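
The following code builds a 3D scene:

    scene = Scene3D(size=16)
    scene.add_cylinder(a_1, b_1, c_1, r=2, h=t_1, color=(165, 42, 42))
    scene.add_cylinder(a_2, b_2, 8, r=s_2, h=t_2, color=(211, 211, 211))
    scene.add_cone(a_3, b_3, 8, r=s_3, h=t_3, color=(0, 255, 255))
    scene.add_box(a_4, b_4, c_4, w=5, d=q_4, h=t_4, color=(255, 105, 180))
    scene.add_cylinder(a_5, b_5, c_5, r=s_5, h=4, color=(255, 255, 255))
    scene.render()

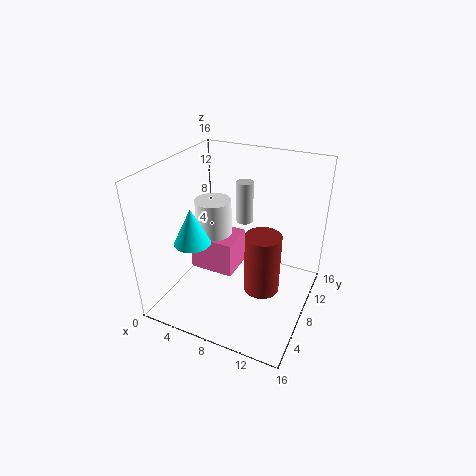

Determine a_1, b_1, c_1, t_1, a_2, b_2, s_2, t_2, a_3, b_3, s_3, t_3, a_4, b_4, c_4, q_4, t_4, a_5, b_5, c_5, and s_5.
a_1 = 11; b_1 = 8; c_1 = 2; t_1 = 7; a_2 = 7; b_2 = 12; s_2 = 1; t_2 = 5; a_3 = 4; b_3 = 5; s_3 = 2; t_3 = 4; a_4 = 3; b_4 = 6; c_4 = 4; q_4 = 4; t_4 = 4; a_5 = 5; b_5 = 8; c_5 = 8; s_5 = 2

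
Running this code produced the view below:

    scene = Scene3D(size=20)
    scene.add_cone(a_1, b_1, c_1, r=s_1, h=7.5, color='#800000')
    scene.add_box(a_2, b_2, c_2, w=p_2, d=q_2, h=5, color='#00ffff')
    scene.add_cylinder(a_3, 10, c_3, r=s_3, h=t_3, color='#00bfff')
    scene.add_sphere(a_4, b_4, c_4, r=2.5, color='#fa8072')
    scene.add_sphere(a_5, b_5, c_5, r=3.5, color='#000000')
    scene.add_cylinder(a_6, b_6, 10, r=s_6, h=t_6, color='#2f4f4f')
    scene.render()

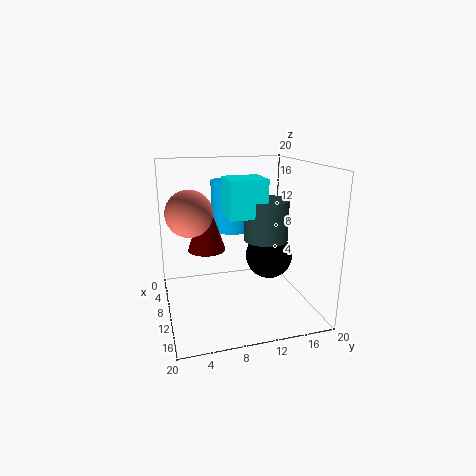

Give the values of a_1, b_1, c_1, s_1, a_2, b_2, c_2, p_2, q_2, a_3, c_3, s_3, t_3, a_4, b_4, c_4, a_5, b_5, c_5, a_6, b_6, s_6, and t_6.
a_1 = 10.5, b_1 = 5.5, c_1 = 9, s_1 = 2.5, a_2 = 9, b_2 = 8, c_2 = 13.5, p_2 = 4.5, q_2 = 5, a_3 = 7, c_3 = 10.5, s_3 = 3, t_3 = 7, a_4 = 17.5, b_4 = 2.5, c_4 = 16, a_5 = 8, b_5 = 15.5, c_5 = 6, a_6 = 11.5, b_6 = 13.5, s_6 = 3, t_6 = 5.5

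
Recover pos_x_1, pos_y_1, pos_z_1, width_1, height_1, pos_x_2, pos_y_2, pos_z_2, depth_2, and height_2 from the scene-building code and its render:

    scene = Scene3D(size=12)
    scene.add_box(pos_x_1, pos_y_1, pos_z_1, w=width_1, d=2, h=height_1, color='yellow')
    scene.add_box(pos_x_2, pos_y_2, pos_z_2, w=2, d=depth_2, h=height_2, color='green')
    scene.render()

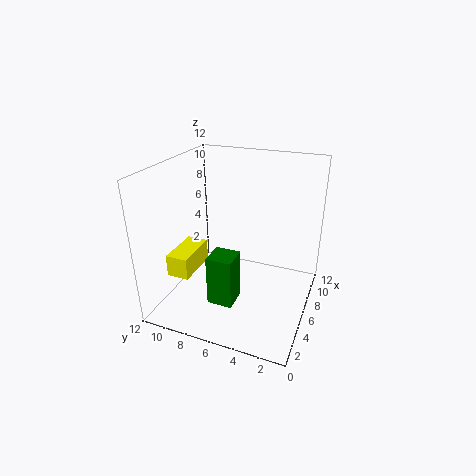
pos_x_1 = 4, pos_y_1 = 10, pos_z_1 = 2, width_1 = 4, height_1 = 2, pos_x_2 = 2, pos_y_2 = 5, pos_z_2 = 2, depth_2 = 2, height_2 = 4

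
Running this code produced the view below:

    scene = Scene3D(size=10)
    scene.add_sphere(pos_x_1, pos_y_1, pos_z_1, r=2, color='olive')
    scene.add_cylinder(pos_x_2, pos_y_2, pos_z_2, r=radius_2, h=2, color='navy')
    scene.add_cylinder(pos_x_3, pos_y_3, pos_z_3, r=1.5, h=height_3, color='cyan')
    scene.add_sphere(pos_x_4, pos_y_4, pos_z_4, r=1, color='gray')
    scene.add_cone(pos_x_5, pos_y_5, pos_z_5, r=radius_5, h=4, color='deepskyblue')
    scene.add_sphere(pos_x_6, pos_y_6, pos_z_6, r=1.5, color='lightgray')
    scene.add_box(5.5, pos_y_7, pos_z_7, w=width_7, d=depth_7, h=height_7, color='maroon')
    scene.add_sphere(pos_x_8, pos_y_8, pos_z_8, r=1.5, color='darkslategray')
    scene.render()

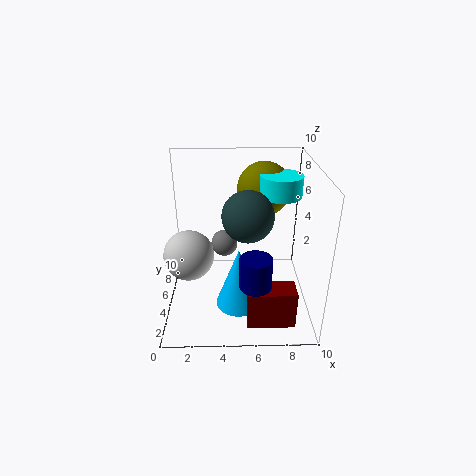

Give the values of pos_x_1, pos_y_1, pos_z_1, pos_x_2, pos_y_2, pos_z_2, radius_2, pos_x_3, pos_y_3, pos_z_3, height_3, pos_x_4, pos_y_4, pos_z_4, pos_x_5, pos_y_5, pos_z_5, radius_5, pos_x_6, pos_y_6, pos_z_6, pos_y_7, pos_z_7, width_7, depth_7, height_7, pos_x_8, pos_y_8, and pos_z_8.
pos_x_1 = 7
pos_y_1 = 8
pos_z_1 = 7.5
pos_x_2 = 6
pos_y_2 = 1.5
pos_z_2 = 3.5
radius_2 = 1
pos_x_3 = 8
pos_y_3 = 6.5
pos_z_3 = 7.5
height_3 = 1.5
pos_x_4 = 4
pos_y_4 = 7
pos_z_4 = 3.5
pos_x_5 = 5
pos_y_5 = 2.5
pos_z_5 = 1.5
radius_5 = 1.5
pos_x_6 = 2
pos_y_6 = 2
pos_z_6 = 5.5
pos_y_7 = 0.5
pos_z_7 = 1
width_7 = 3
depth_7 = 1.5
height_7 = 2.5
pos_x_8 = 5.5
pos_y_8 = 2
pos_z_8 = 8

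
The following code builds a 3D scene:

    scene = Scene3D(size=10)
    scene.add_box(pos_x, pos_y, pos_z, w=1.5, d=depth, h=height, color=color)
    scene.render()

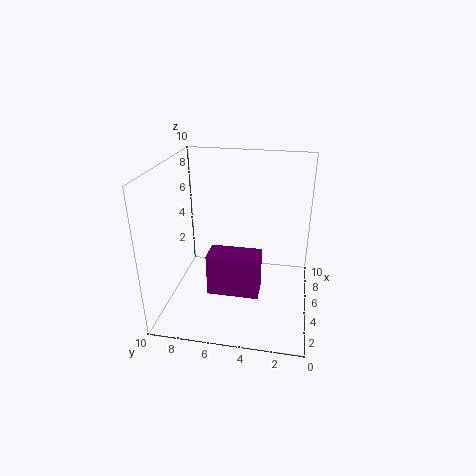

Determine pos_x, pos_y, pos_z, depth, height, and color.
pos_x = 0.5
pos_y = 3
pos_z = 3.5
depth = 3
height = 2.5
color = 'purple'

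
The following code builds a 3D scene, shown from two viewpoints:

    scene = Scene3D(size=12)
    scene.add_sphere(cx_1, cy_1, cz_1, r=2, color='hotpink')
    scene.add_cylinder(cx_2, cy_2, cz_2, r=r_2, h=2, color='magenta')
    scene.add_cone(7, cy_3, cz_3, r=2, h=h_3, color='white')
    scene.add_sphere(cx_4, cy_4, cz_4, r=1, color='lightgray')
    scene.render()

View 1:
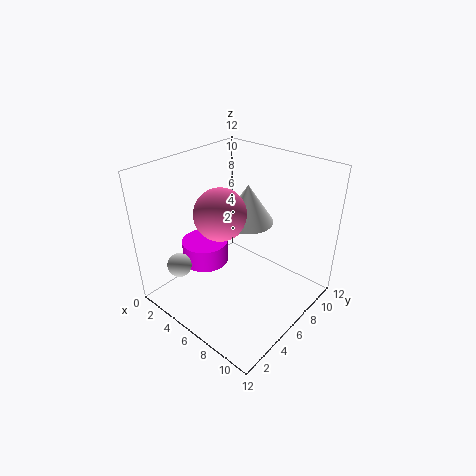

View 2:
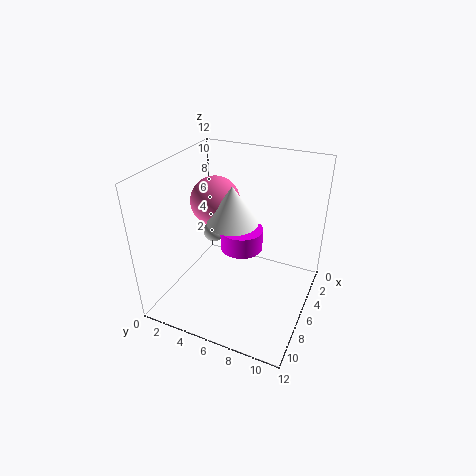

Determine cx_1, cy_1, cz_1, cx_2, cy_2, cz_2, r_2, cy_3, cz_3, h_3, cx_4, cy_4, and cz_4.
cx_1 = 6; cy_1 = 4; cz_1 = 9; cx_2 = 3; cy_2 = 5; cz_2 = 3; r_2 = 2; cy_3 = 6; cz_3 = 8; h_3 = 3; cx_4 = 3; cy_4 = 2; cz_4 = 4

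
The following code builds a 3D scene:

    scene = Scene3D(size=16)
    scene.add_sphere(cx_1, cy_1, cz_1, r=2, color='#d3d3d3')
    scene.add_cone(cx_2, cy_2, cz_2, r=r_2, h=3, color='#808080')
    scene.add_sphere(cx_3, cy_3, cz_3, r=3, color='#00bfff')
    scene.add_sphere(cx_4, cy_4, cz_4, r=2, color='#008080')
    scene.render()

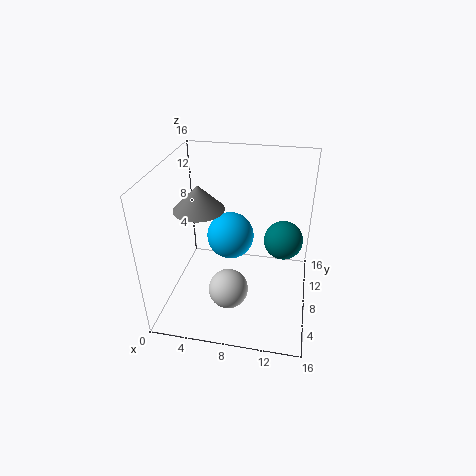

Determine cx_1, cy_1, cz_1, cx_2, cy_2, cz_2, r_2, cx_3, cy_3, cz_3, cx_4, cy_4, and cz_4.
cx_1 = 8, cy_1 = 3, cz_1 = 5, cx_2 = 3, cy_2 = 10, cz_2 = 10, r_2 = 3, cx_3 = 6, cy_3 = 13, cz_3 = 5, cx_4 = 13, cy_4 = 7, cz_4 = 9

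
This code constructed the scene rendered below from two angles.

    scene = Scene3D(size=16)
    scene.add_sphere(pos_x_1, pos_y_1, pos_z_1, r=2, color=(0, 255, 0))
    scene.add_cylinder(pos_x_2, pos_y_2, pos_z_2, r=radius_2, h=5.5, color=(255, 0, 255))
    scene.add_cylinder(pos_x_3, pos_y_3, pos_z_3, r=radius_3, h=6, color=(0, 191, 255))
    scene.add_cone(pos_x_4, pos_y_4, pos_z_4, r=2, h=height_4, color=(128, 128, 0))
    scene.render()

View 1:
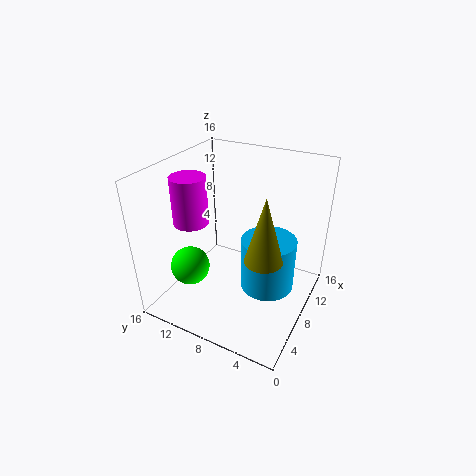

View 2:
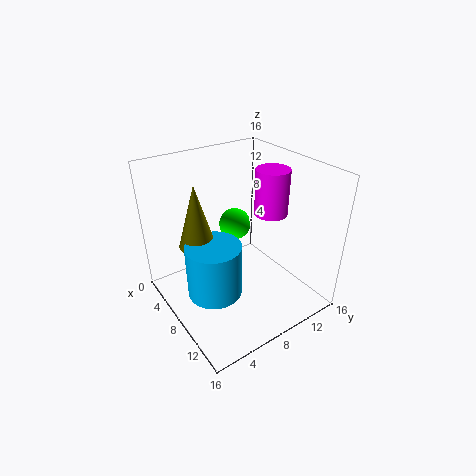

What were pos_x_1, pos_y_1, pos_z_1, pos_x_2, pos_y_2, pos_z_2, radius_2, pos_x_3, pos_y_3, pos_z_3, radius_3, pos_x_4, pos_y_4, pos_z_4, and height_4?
pos_x_1 = 3; pos_y_1 = 11; pos_z_1 = 6.5; pos_x_2 = 7; pos_y_2 = 13.5; pos_z_2 = 9; radius_2 = 2; pos_x_3 = 8.5; pos_y_3 = 4.5; pos_z_3 = 2.5; radius_3 = 3; pos_x_4 = 6; pos_y_4 = 4; pos_z_4 = 7.5; height_4 = 7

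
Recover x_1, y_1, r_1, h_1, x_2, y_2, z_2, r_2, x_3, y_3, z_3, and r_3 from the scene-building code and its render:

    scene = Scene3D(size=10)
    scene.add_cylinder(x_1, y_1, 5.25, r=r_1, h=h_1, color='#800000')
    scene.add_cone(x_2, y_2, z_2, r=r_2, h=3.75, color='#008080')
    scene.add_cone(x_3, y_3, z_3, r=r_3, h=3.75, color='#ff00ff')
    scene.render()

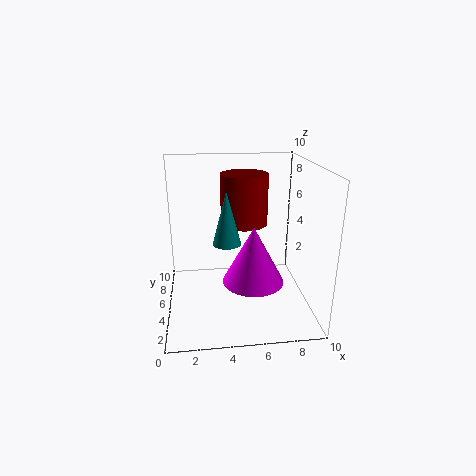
x_1 = 5.75
y_1 = 7.25
r_1 = 1.75
h_1 = 3.75
x_2 = 4.25
y_2 = 5.25
z_2 = 4.5
r_2 = 1
x_3 = 5.75
y_3 = 3
z_3 = 2.75
r_3 = 2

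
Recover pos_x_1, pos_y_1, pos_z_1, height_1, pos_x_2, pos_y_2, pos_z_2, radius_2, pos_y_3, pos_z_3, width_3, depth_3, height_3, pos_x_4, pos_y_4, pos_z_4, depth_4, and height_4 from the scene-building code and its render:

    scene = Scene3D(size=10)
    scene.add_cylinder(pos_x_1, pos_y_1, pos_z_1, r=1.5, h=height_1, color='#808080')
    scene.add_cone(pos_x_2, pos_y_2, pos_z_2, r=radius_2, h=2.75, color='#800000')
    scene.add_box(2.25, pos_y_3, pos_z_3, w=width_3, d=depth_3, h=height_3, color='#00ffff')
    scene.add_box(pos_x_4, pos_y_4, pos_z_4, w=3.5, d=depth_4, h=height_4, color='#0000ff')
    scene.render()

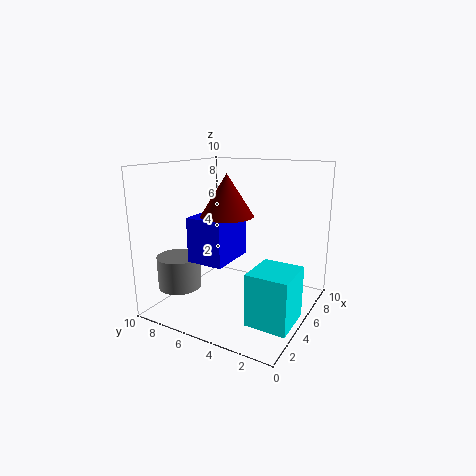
pos_x_1 = 2.75
pos_y_1 = 8.5
pos_z_1 = 1.5
height_1 = 2.25
pos_x_2 = 4
pos_y_2 = 5.25
pos_z_2 = 6.75
radius_2 = 1.75
pos_y_3 = 0.25
pos_z_3 = 0.25
width_3 = 3
depth_3 = 2.75
height_3 = 3.5
pos_x_4 = 2.25
pos_y_4 = 4.75
pos_z_4 = 3.75
depth_4 = 2.5
height_4 = 3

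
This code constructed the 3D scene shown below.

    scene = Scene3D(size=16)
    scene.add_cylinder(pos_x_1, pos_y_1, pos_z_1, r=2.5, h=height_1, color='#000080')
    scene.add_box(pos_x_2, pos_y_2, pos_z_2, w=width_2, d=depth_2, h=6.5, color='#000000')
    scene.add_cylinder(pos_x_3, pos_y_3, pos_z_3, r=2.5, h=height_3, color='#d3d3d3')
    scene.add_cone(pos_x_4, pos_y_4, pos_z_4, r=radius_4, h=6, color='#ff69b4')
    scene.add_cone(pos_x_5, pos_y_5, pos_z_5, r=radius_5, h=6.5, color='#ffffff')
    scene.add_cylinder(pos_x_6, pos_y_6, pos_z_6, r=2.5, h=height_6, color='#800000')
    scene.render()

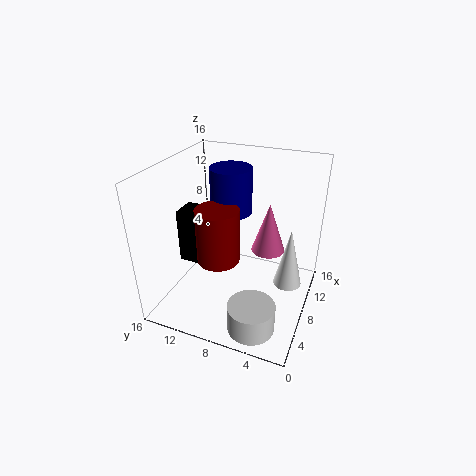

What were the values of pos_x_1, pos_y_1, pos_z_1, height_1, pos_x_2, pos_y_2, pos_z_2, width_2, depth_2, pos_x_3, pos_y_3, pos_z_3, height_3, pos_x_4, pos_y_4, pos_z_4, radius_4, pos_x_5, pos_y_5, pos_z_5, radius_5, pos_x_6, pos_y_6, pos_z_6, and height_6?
pos_x_1 = 12
pos_y_1 = 10.5
pos_z_1 = 9
height_1 = 5.5
pos_x_2 = 7.5
pos_y_2 = 11.5
pos_z_2 = 3.5
width_2 = 3
depth_2 = 4
pos_x_3 = 3
pos_y_3 = 4.5
pos_z_3 = 0.5
height_3 = 3
pos_x_4 = 11.5
pos_y_4 = 5.5
pos_z_4 = 5
radius_4 = 2
pos_x_5 = 7.5
pos_y_5 = 2
pos_z_5 = 4
radius_5 = 1.5
pos_x_6 = 8
pos_y_6 = 10.5
pos_z_6 = 4.5
height_6 = 6.5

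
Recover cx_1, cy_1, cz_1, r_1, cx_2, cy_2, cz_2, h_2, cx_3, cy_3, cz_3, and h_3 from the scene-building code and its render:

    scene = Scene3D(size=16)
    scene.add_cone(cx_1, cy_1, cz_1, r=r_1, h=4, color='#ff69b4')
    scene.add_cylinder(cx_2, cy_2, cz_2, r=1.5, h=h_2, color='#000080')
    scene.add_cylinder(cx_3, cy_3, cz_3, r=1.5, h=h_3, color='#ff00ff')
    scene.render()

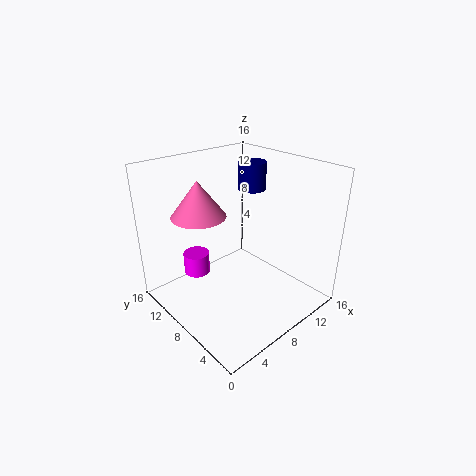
cx_1 = 5, cy_1 = 11, cz_1 = 10.5, r_1 = 3, cx_2 = 10.5, cy_2 = 8.5, cz_2 = 13, h_2 = 3, cx_3 = 5, cy_3 = 12, cz_3 = 3, h_3 = 2.5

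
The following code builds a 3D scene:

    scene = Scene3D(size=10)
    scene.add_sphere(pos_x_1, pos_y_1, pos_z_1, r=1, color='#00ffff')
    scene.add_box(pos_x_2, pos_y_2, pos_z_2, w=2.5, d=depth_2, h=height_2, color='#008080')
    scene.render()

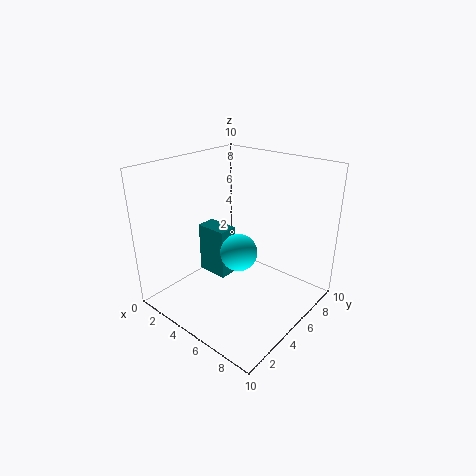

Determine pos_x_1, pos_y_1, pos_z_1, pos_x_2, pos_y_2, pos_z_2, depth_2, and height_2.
pos_x_1 = 8, pos_y_1 = 1.5, pos_z_1 = 6.5, pos_x_2 = 0.5, pos_y_2 = 5.5, pos_z_2 = 0.5, depth_2 = 1.5, height_2 = 4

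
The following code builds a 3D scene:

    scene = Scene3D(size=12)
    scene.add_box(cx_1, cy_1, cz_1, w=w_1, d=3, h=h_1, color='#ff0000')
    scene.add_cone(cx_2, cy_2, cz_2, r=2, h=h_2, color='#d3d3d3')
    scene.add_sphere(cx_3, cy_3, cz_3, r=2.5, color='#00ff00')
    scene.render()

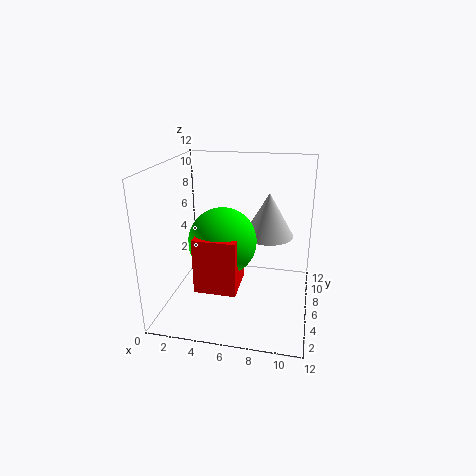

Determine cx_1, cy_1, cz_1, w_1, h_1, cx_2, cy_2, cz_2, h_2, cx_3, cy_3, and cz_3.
cx_1 = 4
cy_1 = 0.5
cz_1 = 4
w_1 = 3
h_1 = 4
cx_2 = 8.5
cy_2 = 6
cz_2 = 6.5
h_2 = 3.5
cx_3 = 5.5
cy_3 = 3
cz_3 = 7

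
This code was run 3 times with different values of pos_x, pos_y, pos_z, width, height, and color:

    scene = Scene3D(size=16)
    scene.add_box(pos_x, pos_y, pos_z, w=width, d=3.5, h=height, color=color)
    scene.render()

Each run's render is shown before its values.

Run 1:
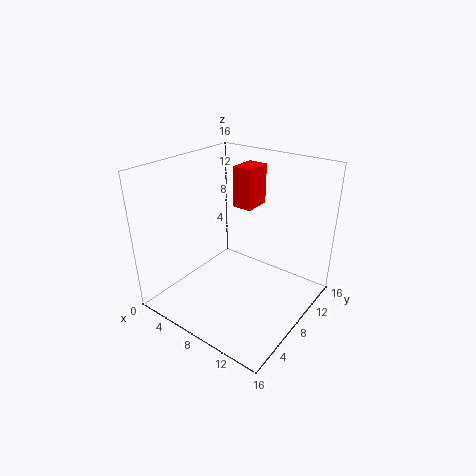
pos_x = 4.25
pos_y = 12
pos_z = 9.5
width = 2.5
height = 5
color = 'red'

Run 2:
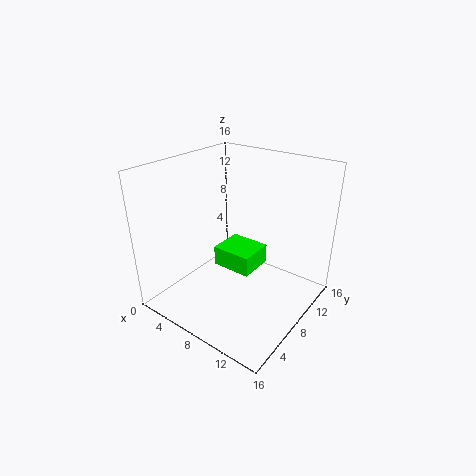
pos_x = 8
pos_y = 4
pos_z = 6.75
width = 4
height = 2
color = 'lime'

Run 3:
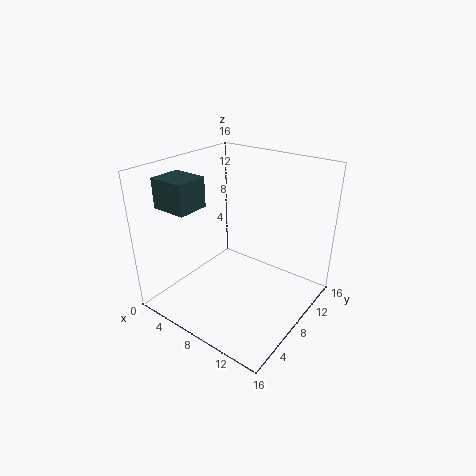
pos_x = 1.25
pos_y = 2.5
pos_z = 11.75
width = 4
height = 3.25
color = 'darkslategray'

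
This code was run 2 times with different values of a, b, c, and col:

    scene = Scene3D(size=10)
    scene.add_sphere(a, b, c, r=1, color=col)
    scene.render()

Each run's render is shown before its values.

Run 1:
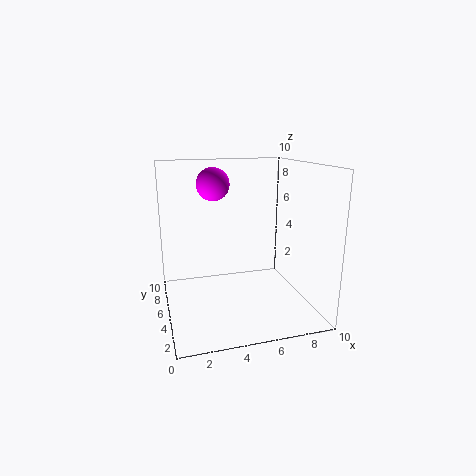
a = 3
b = 3.5
c = 9
col = 'magenta'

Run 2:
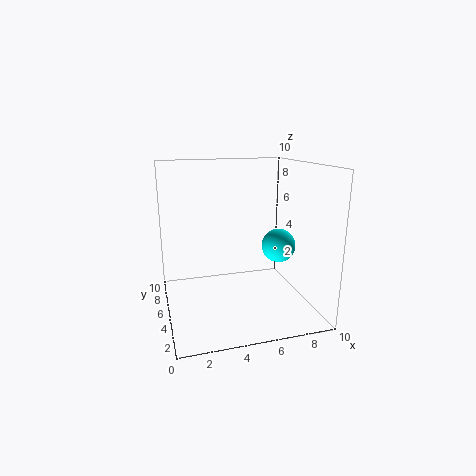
a = 6.5
b = 1.5
c = 5.5
col = 'cyan'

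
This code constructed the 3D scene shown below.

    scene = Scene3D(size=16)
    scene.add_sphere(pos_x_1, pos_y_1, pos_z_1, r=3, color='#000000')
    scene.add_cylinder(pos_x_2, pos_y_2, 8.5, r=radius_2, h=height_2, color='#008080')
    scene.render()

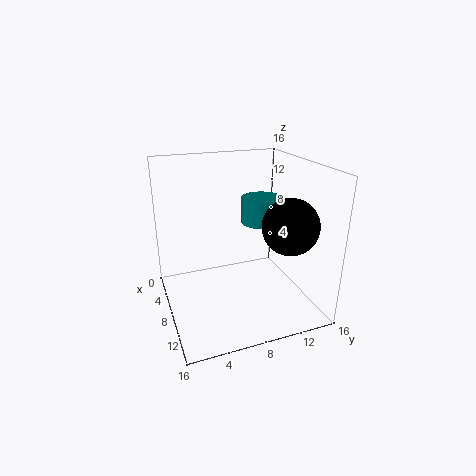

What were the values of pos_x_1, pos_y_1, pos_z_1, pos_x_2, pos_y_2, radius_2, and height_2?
pos_x_1 = 11.5
pos_y_1 = 12.5
pos_z_1 = 10
pos_x_2 = 5.5
pos_y_2 = 12
radius_2 = 2.5
height_2 = 3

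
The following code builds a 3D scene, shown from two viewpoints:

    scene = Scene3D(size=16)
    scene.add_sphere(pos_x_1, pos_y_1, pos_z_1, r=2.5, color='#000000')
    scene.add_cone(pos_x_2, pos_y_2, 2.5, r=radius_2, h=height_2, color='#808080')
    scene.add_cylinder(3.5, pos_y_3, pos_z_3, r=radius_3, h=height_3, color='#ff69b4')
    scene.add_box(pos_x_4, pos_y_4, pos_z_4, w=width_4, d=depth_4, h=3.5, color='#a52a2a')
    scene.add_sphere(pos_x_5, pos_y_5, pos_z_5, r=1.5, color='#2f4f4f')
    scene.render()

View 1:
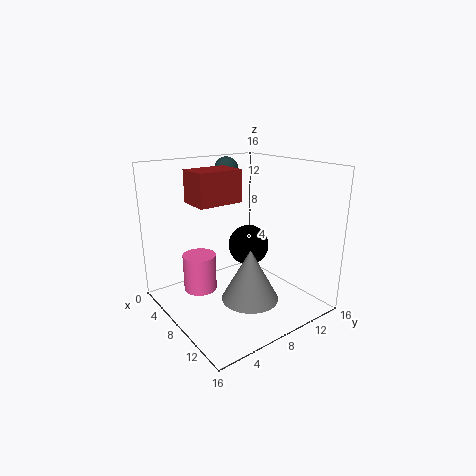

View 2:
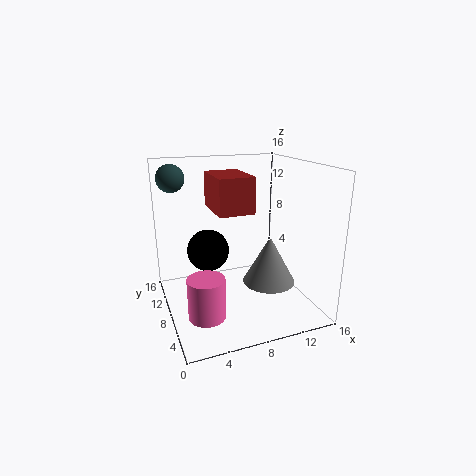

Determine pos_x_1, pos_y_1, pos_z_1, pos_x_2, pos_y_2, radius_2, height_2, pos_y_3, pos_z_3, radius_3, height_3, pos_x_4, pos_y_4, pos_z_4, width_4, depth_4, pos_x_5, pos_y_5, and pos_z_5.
pos_x_1 = 5.5; pos_y_1 = 11.5; pos_z_1 = 5.5; pos_x_2 = 11.5; pos_y_2 = 7; radius_2 = 3; height_2 = 5.5; pos_y_3 = 5.5; pos_z_3 = 0.5; radius_3 = 2; height_3 = 4.5; pos_x_4 = 4.5; pos_y_4 = 3.5; pos_z_4 = 12; width_4 = 3.5; depth_4 = 5; pos_x_5 = 1.5; pos_y_5 = 11; pos_z_5 = 14.5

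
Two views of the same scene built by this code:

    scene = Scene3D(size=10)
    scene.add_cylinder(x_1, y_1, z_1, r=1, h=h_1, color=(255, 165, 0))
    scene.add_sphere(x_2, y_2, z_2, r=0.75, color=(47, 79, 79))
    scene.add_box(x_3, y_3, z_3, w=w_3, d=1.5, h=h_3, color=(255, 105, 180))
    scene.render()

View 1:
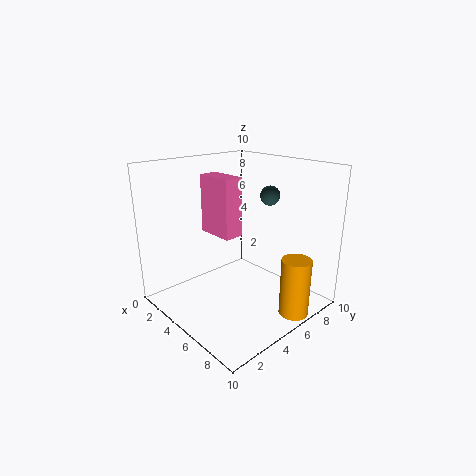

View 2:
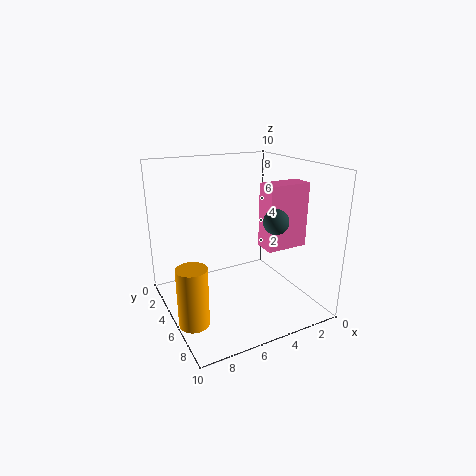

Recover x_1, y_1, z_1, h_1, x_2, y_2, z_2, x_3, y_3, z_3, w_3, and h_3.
x_1 = 9, y_1 = 6.5, z_1 = 0.25, h_1 = 4, x_2 = 4.5, y_2 = 8.75, z_2 = 7.25, x_3 = 0.5, y_3 = 5.25, z_3 = 4.25, w_3 = 3, h_3 = 4.5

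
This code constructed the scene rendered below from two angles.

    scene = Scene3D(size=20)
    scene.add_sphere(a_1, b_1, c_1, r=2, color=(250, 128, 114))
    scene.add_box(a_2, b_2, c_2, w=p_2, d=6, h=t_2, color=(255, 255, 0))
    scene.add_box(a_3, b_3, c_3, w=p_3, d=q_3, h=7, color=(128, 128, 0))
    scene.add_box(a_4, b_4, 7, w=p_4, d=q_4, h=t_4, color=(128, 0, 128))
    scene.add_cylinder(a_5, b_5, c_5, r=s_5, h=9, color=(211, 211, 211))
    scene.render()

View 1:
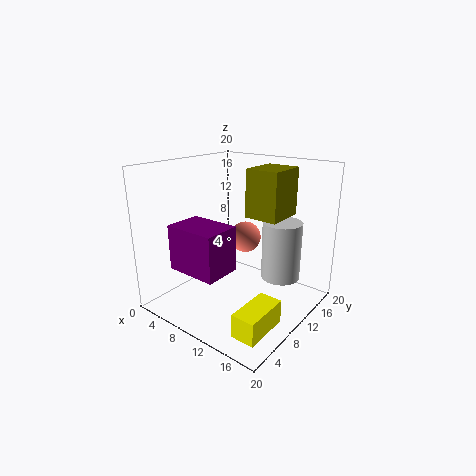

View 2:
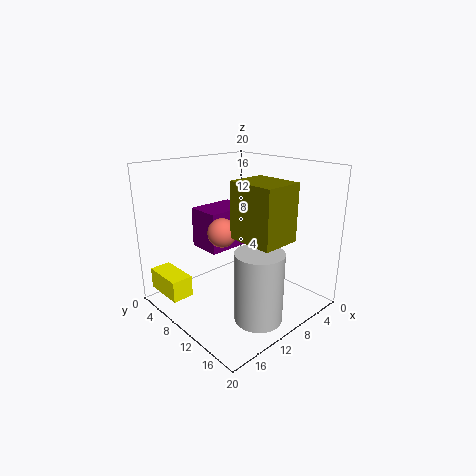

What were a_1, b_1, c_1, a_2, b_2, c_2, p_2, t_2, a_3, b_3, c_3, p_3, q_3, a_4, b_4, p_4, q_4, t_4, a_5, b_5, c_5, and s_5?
a_1 = 12; b_1 = 9; c_1 = 11; a_2 = 16; b_2 = 1; c_2 = 2; p_2 = 3; t_2 = 3; a_3 = 9; b_3 = 13; c_3 = 12; p_3 = 5; q_3 = 6; a_4 = 5; b_4 = 2; p_4 = 7; q_4 = 5; t_4 = 6; a_5 = 13; b_5 = 17; c_5 = 2; s_5 = 3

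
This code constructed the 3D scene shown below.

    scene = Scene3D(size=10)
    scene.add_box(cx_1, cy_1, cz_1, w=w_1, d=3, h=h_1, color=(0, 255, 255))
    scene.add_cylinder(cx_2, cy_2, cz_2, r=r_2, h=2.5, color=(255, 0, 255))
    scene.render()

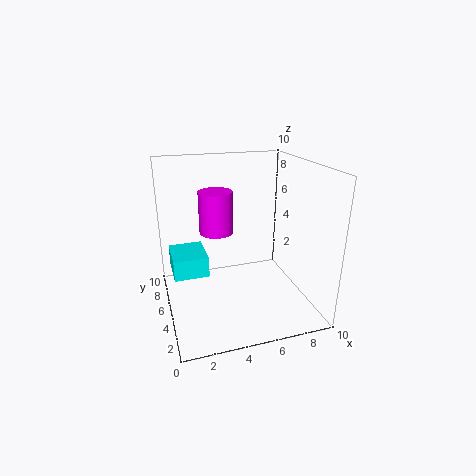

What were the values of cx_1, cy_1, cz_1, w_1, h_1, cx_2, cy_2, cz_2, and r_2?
cx_1 = 0.5, cy_1 = 5.5, cz_1 = 2, w_1 = 2.5, h_1 = 1.5, cx_2 = 3, cy_2 = 3, cz_2 = 6.5, r_2 = 1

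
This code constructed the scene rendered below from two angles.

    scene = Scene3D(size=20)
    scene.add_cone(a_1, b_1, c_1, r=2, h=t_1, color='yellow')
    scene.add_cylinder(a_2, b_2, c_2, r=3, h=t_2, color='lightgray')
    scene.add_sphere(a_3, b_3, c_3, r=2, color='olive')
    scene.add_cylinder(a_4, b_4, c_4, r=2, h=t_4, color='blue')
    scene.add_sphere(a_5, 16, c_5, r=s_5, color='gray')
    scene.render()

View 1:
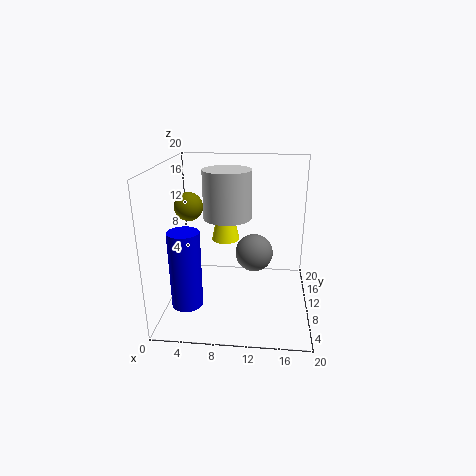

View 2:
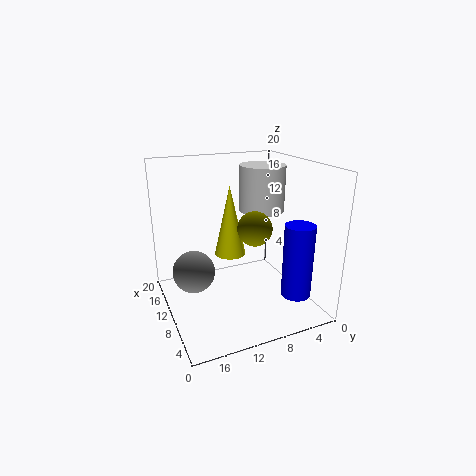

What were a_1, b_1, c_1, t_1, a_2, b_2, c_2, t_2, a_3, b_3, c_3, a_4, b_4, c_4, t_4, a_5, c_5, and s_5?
a_1 = 8; b_1 = 12; c_1 = 9; t_1 = 9; a_2 = 9; b_2 = 7; c_2 = 14; t_2 = 6; a_3 = 3; b_3 = 11; c_3 = 14; a_4 = 4; b_4 = 4; c_4 = 3; t_4 = 10; a_5 = 12; c_5 = 5; s_5 = 3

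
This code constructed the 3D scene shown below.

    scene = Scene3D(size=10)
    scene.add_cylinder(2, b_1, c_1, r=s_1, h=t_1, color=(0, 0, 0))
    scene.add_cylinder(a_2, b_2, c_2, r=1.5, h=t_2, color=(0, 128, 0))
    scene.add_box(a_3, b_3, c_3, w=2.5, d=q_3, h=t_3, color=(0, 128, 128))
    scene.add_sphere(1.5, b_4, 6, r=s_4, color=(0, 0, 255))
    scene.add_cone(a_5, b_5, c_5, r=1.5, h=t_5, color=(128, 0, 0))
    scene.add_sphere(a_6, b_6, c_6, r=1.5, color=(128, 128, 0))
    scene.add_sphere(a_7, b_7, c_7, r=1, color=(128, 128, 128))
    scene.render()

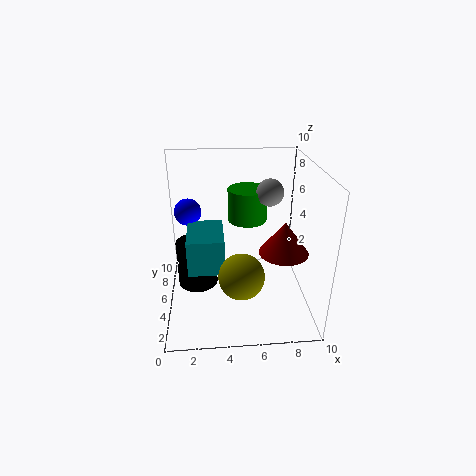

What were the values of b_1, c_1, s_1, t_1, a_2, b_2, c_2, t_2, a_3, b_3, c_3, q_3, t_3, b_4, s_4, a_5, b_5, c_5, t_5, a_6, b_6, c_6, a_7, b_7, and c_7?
b_1 = 6.5; c_1 = 0.5; s_1 = 1.5; t_1 = 3.5; a_2 = 6; b_2 = 8; c_2 = 5; t_2 = 2.5; a_3 = 1.5; b_3 = 3.5; c_3 = 3; q_3 = 3.5; t_3 = 2.5; b_4 = 7.5; s_4 = 1; a_5 = 7.5; b_5 = 2; c_5 = 5.5; t_5 = 2; a_6 = 5; b_6 = 2.5; c_6 = 3.5; a_7 = 7.5; b_7 = 7; c_7 = 7.5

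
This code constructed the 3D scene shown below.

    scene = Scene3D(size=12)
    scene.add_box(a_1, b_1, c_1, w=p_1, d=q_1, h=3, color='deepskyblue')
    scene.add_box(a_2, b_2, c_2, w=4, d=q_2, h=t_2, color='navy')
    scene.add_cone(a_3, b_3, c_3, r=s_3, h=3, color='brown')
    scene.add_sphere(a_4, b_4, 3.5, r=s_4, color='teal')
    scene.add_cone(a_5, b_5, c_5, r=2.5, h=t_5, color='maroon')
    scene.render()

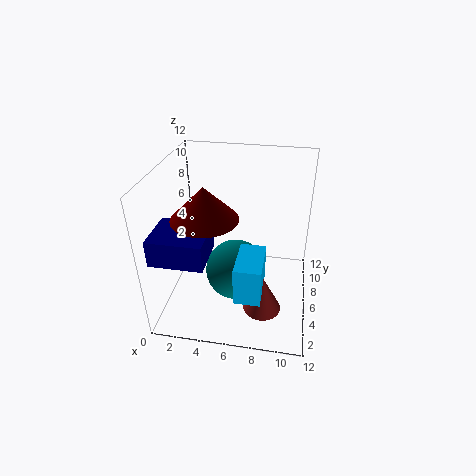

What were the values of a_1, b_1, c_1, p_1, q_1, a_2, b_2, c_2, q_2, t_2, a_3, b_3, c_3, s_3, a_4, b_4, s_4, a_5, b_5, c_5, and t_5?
a_1 = 6.5
b_1 = 1
c_1 = 3.5
p_1 = 2
q_1 = 3.5
a_2 = 0.5
b_2 = 0.5
c_2 = 6.5
q_2 = 3.5
t_2 = 2
a_3 = 8.5
b_3 = 3
c_3 = 1.5
s_3 = 1.5
a_4 = 6
b_4 = 5
s_4 = 2.5
a_5 = 4
b_5 = 3.5
c_5 = 9
t_5 = 2.5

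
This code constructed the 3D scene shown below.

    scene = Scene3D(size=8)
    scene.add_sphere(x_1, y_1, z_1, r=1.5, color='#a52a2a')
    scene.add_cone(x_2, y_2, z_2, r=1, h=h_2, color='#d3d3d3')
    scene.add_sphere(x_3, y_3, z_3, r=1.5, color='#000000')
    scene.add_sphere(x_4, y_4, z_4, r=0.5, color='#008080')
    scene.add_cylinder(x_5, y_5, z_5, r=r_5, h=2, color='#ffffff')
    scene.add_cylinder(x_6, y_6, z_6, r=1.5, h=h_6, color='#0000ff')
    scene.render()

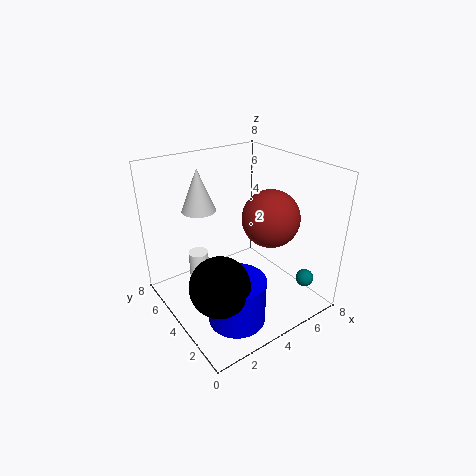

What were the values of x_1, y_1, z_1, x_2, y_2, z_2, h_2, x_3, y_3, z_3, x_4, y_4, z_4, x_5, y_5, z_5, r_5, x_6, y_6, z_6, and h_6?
x_1 = 5
y_1 = 2.5
z_1 = 5.5
x_2 = 3
y_2 = 6.5
z_2 = 5
h_2 = 2.5
x_3 = 1.5
y_3 = 2
z_3 = 3
x_4 = 7
y_4 = 1.5
z_4 = 1.5
x_5 = 1.5
y_5 = 4
z_5 = 2
r_5 = 0.5
x_6 = 2.5
y_6 = 2
z_6 = 0.5
h_6 = 2.5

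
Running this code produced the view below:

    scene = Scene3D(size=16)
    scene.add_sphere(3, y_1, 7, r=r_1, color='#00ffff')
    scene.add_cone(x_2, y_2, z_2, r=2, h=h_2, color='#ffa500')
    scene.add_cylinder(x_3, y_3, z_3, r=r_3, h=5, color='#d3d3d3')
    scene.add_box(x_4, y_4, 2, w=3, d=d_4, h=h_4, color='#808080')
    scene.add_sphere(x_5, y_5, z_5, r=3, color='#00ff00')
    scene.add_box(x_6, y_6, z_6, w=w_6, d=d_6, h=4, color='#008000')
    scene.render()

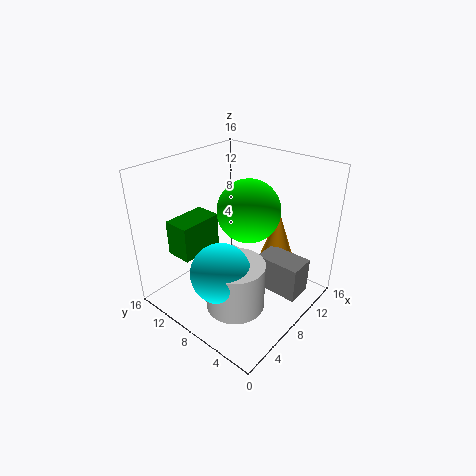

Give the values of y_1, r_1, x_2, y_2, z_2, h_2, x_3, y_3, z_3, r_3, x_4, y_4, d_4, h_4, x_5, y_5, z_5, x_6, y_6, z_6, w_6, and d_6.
y_1 = 6; r_1 = 3; x_2 = 13; y_2 = 6; z_2 = 4; h_2 = 6; x_3 = 4; y_3 = 5; z_3 = 3; r_3 = 3; x_4 = 9; y_4 = 1; d_4 = 5; h_4 = 4; x_5 = 6; y_5 = 5; z_5 = 13; x_6 = 3; y_6 = 11; z_6 = 6; w_6 = 5; d_6 = 3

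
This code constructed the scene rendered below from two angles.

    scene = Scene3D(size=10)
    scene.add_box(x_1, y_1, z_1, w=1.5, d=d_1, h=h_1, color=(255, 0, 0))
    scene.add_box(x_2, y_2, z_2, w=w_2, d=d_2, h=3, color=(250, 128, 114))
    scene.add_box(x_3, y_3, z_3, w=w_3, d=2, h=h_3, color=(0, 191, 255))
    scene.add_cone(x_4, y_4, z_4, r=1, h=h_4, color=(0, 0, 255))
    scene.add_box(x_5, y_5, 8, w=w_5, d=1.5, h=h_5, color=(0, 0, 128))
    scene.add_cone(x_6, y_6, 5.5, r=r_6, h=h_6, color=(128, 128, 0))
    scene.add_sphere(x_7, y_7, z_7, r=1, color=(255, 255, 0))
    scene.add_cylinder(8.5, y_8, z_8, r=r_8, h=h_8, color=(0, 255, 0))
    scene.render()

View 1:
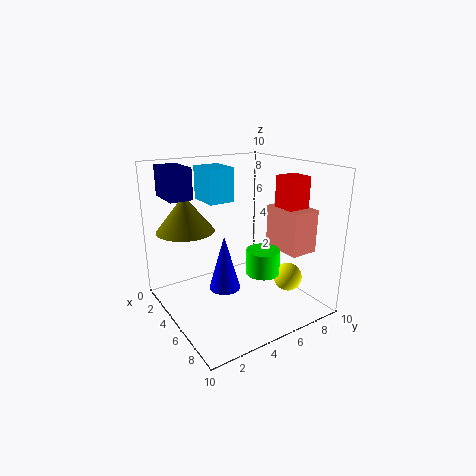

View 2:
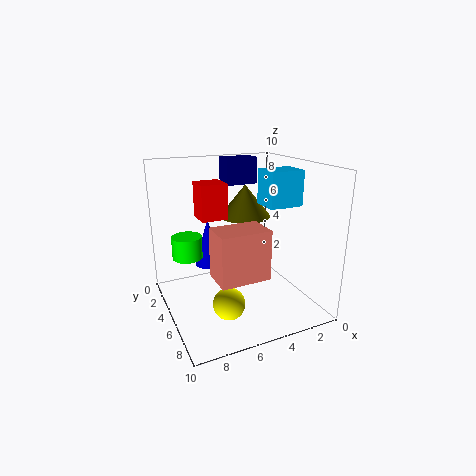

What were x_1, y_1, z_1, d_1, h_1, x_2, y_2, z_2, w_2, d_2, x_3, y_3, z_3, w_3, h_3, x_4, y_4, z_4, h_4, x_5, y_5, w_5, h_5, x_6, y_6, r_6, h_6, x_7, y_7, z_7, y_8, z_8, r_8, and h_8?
x_1 = 7, y_1 = 6.5, z_1 = 7.5, d_1 = 1.5, h_1 = 2, x_2 = 5, y_2 = 7.5, z_2 = 4, w_2 = 3, d_2 = 2, x_3 = 0.5, y_3 = 4, z_3 = 7, w_3 = 2.5, h_3 = 2.5, x_4 = 6.5, y_4 = 3, z_4 = 2.5, h_4 = 3.5, x_5 = 2, y_5 = 0.5, w_5 = 2.5, h_5 = 2, x_6 = 3, y_6 = 2, r_6 = 2, h_6 = 2.5, x_7 = 7, y_7 = 8, z_7 = 2, y_8 = 4.5, z_8 = 4, r_8 = 1, h_8 = 1.5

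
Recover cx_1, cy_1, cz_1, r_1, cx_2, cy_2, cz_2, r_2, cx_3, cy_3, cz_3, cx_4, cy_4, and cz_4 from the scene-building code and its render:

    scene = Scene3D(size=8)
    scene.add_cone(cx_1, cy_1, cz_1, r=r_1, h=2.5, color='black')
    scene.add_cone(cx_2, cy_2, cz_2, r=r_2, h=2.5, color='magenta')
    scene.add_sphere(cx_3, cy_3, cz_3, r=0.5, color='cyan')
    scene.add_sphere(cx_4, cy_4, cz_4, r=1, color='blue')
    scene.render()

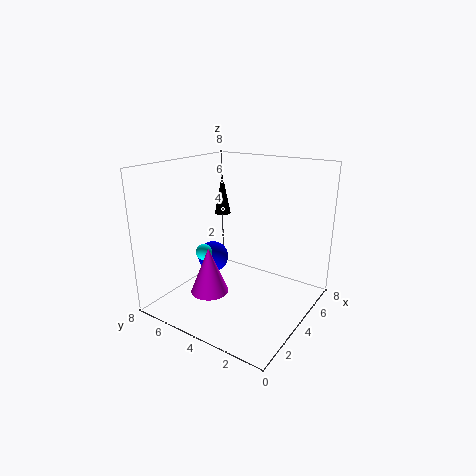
cx_1 = 6; cy_1 = 6.5; cz_1 = 4.5; r_1 = 0.5; cx_2 = 2; cy_2 = 4.5; cz_2 = 1.5; r_2 = 1; cx_3 = 4; cy_3 = 6.5; cz_3 = 2.5; cx_4 = 5.5; cy_4 = 7; cz_4 = 1.5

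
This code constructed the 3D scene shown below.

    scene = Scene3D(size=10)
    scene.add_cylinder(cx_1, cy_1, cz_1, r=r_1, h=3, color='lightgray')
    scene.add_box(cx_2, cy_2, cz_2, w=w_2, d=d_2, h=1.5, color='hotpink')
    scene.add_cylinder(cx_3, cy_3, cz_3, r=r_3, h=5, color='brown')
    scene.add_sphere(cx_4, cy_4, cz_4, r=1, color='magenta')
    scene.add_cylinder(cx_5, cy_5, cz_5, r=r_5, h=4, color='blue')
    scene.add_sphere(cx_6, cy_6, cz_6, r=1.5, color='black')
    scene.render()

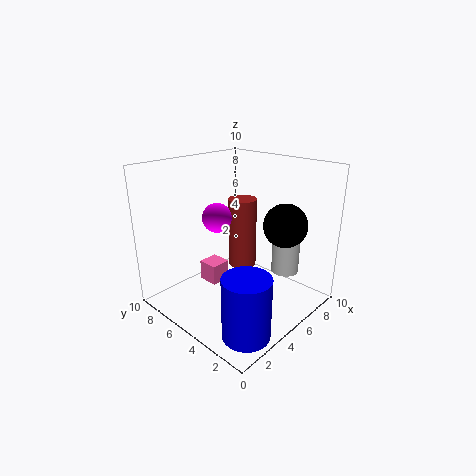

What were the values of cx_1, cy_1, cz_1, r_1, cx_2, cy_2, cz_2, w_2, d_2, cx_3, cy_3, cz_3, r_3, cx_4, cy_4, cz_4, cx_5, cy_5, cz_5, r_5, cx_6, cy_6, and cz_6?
cx_1 = 8, cy_1 = 3, cz_1 = 2, r_1 = 1, cx_2 = 4, cy_2 = 6.5, cz_2 = 1, w_2 = 1.5, d_2 = 1.5, cx_3 = 6, cy_3 = 5.5, cz_3 = 2.5, r_3 = 1, cx_4 = 4, cy_4 = 6, cz_4 = 6.5, cx_5 = 2, cy_5 = 1.5, cz_5 = 0.5, r_5 = 1.5, cx_6 = 7, cy_6 = 2.5, cz_6 = 6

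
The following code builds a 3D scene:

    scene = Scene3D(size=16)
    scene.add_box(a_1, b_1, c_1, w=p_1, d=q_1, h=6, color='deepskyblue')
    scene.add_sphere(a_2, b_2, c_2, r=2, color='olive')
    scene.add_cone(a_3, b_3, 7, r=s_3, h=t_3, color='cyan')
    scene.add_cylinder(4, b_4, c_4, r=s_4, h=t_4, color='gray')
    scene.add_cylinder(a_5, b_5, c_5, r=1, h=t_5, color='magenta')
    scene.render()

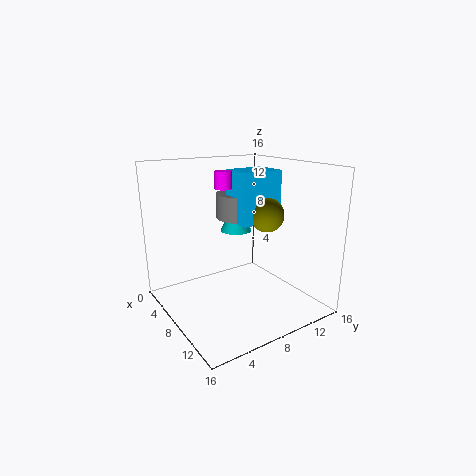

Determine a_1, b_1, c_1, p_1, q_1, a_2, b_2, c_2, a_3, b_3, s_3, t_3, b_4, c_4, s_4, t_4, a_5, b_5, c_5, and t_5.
a_1 = 4; b_1 = 9; c_1 = 9; p_1 = 4; q_1 = 5; a_2 = 8; b_2 = 12; c_2 = 10; a_3 = 3; b_3 = 11; s_3 = 2; t_3 = 4; b_4 = 11; c_4 = 9; s_4 = 3; t_4 = 3; a_5 = 5; b_5 = 8; c_5 = 13; t_5 = 2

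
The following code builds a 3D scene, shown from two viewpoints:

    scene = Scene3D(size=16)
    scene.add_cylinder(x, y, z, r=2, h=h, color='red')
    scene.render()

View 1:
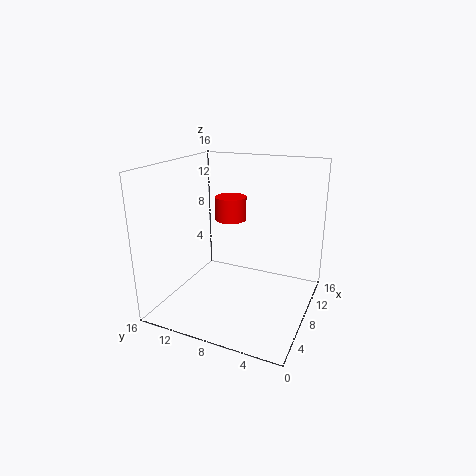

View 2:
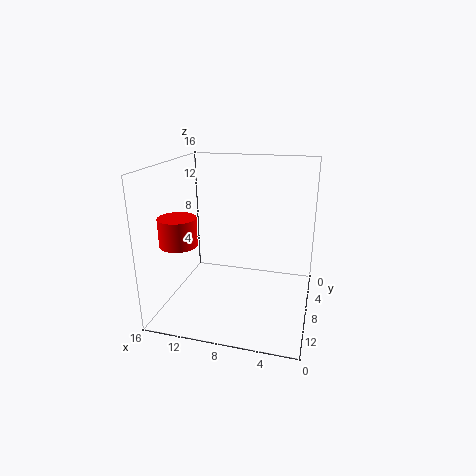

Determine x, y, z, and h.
x = 13.5
y = 11.5
z = 8
h = 3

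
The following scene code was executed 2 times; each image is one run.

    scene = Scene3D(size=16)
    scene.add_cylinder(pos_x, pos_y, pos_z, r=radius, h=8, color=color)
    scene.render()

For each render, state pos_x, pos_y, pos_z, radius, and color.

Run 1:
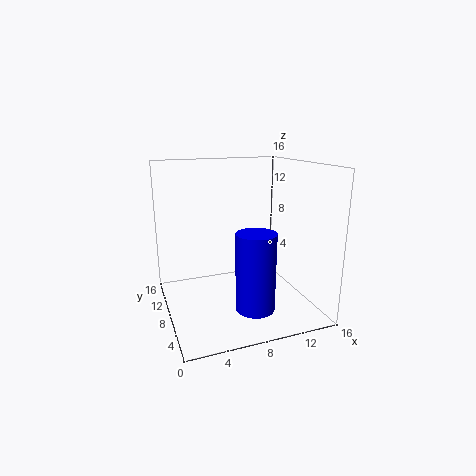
pos_x = 8
pos_y = 3
pos_z = 2
radius = 2
color = 'blue'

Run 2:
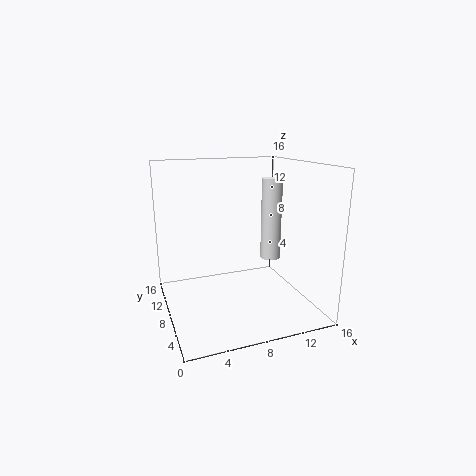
pos_x = 10
pos_y = 4
pos_z = 7
radius = 1
color = 'white'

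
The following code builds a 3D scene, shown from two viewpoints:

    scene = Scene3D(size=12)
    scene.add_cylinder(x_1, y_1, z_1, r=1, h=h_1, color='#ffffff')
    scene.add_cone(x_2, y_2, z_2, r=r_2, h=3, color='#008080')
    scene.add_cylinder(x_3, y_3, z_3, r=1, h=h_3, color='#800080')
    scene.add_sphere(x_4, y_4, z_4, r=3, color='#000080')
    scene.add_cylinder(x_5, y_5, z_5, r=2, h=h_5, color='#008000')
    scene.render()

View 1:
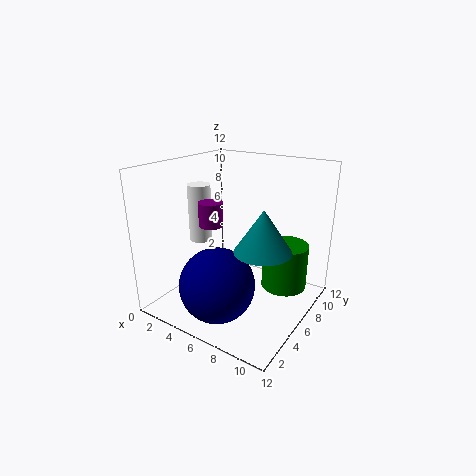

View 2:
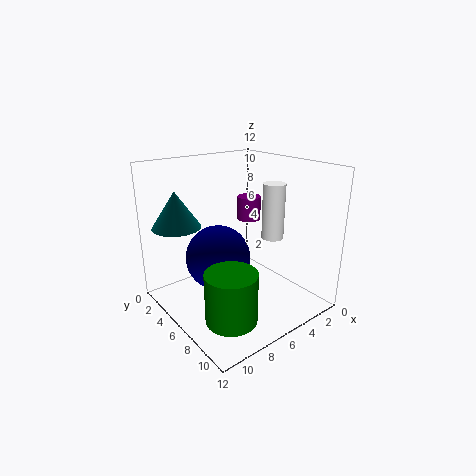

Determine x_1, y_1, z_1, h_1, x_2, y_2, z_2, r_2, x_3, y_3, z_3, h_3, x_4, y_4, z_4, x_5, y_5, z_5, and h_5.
x_1 = 2; y_1 = 6; z_1 = 5; h_1 = 5; x_2 = 10; y_2 = 3; z_2 = 7; r_2 = 2; x_3 = 4; y_3 = 5; z_3 = 7; h_3 = 2; x_4 = 6; y_4 = 3; z_4 = 3; x_5 = 9; y_5 = 9; z_5 = 1; h_5 = 4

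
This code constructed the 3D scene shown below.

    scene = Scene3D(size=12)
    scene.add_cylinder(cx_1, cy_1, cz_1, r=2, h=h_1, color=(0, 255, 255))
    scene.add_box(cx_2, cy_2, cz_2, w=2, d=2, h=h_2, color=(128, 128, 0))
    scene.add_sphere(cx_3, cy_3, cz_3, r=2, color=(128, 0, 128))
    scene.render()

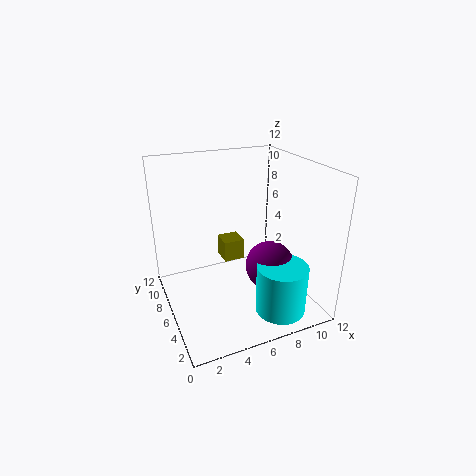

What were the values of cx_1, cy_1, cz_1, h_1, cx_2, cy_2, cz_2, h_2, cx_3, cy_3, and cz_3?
cx_1 = 8, cy_1 = 2, cz_1 = 1, h_1 = 4, cx_2 = 6, cy_2 = 9, cz_2 = 2, h_2 = 2, cx_3 = 8, cy_3 = 4, cz_3 = 4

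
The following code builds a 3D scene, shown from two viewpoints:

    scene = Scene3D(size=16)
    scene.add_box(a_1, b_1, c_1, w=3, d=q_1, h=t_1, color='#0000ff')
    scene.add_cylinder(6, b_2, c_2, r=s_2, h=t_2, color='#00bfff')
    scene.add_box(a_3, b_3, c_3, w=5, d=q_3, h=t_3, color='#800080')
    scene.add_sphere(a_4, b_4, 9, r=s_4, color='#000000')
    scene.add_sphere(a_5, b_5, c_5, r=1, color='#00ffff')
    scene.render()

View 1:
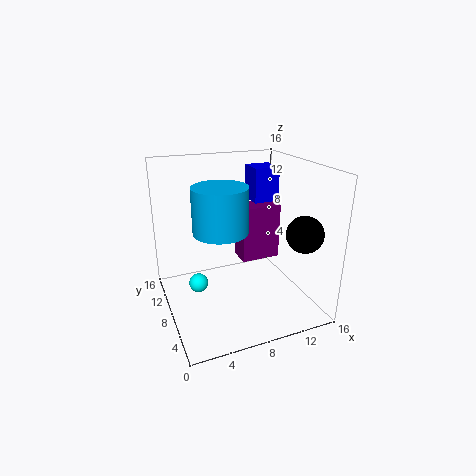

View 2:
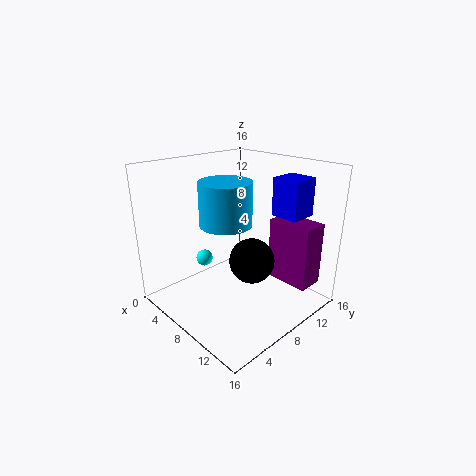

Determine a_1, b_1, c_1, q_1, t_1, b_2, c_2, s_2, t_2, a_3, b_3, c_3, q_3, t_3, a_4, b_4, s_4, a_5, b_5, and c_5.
a_1 = 11; b_1 = 10; c_1 = 11; q_1 = 3; t_1 = 4; b_2 = 8; c_2 = 9; s_2 = 3; t_2 = 5; a_3 = 10; b_3 = 11; c_3 = 3; q_3 = 3; t_3 = 7; a_4 = 14; b_4 = 4; s_4 = 2; a_5 = 3; b_5 = 7; c_5 = 4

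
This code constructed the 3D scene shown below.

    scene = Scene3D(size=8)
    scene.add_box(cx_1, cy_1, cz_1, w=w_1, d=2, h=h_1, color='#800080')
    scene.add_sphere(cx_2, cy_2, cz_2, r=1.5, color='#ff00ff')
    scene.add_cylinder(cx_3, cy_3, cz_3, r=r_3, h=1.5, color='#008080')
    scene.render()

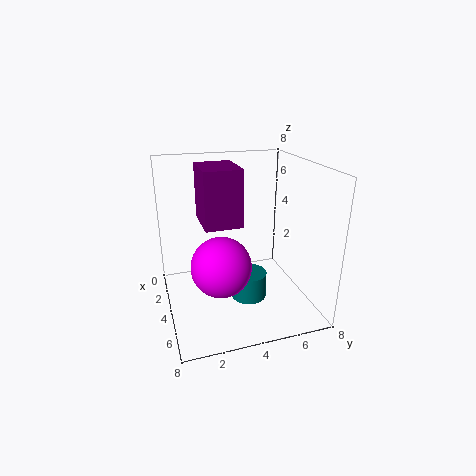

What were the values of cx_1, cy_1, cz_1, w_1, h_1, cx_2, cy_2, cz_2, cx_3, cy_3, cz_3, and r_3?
cx_1 = 2.5
cy_1 = 2
cz_1 = 5
w_1 = 2.5
h_1 = 3
cx_2 = 6
cy_2 = 2.5
cz_2 = 3.5
cx_3 = 4.5
cy_3 = 4.5
cz_3 = 0.5
r_3 = 1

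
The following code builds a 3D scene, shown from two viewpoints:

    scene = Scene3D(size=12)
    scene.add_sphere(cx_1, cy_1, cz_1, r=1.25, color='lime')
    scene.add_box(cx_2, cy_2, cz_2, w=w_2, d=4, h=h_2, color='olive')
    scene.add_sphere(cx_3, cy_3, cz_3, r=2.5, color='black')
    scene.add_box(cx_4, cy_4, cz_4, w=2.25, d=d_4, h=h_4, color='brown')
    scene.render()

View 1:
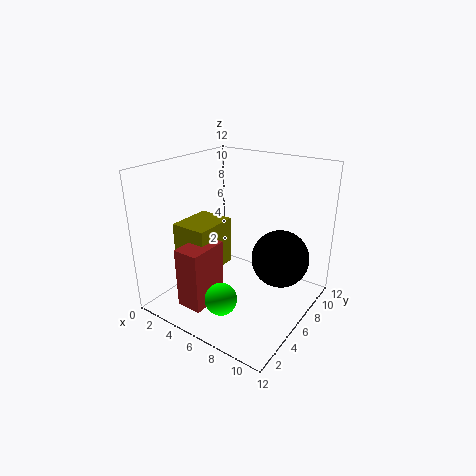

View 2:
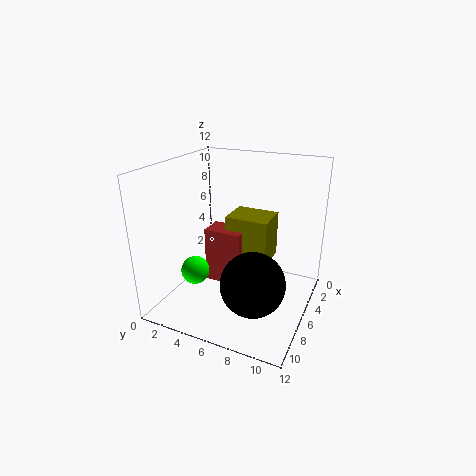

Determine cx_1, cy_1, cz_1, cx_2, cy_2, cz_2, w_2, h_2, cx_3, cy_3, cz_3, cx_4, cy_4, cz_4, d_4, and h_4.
cx_1 = 7; cy_1 = 2.25; cz_1 = 2.5; cx_2 = 0.75; cy_2 = 3.75; cz_2 = 2.5; w_2 = 3.25; h_2 = 4.25; cx_3 = 8.75; cy_3 = 8.5; cz_3 = 3.75; cx_4 = 2.5; cy_4 = 2; cz_4 = 0.25; d_4 = 3.5; h_4 = 5.25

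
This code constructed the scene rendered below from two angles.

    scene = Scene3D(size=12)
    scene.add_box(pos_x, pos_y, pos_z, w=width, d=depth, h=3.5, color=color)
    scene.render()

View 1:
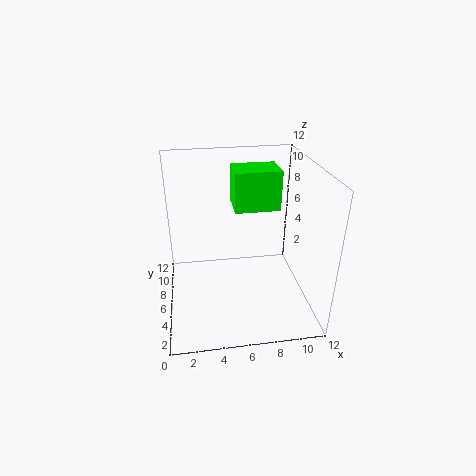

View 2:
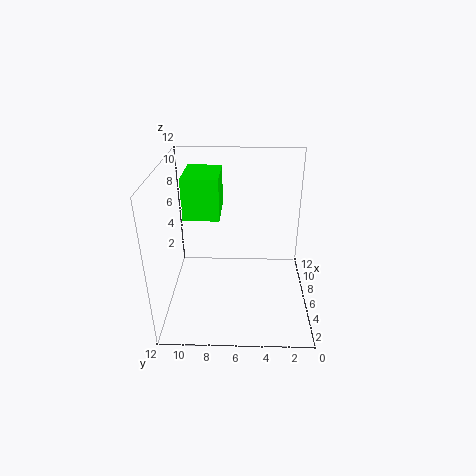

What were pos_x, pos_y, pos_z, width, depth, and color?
pos_x = 6; pos_y = 7.5; pos_z = 7.5; width = 4; depth = 3; color = 'lime'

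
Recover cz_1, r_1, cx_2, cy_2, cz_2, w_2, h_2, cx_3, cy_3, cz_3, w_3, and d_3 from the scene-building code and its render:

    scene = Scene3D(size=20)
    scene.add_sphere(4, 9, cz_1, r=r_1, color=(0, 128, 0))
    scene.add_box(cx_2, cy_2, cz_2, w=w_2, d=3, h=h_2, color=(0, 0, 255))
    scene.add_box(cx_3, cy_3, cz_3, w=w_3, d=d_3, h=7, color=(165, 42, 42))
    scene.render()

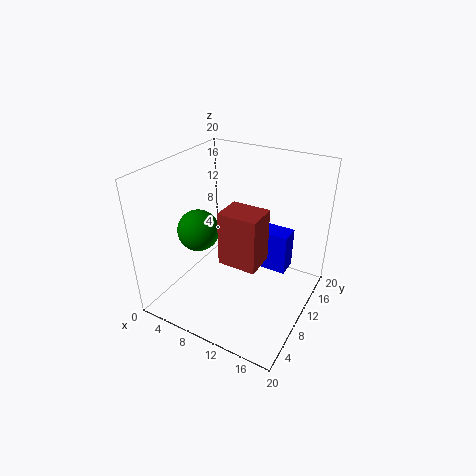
cz_1 = 10
r_1 = 3
cx_2 = 11
cy_2 = 13
cz_2 = 4
w_2 = 5
h_2 = 6
cx_3 = 10
cy_3 = 5
cz_3 = 9
w_3 = 5
d_3 = 4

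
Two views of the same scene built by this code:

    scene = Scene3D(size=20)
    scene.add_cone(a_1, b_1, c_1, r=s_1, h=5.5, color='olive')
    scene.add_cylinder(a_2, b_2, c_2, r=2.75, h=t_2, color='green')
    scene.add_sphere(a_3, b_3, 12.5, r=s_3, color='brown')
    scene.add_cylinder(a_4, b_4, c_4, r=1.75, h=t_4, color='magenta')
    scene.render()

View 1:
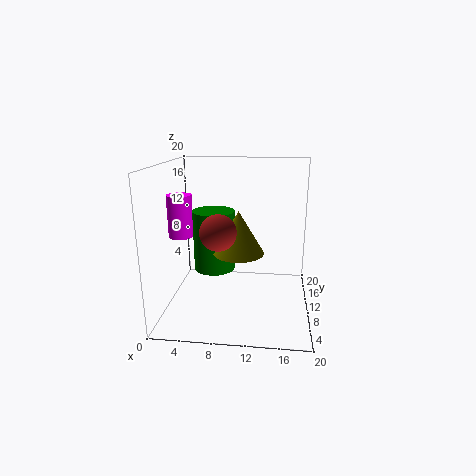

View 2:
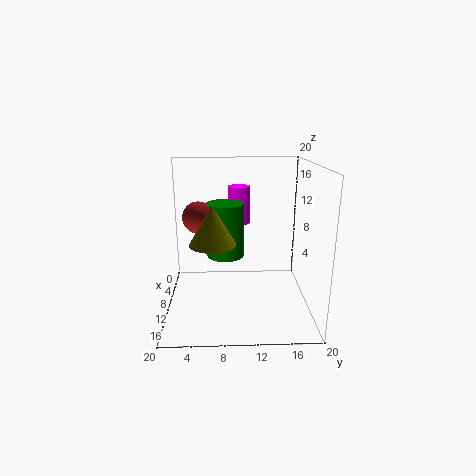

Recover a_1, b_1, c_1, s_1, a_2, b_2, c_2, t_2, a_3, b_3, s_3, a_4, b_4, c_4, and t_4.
a_1 = 10.5; b_1 = 6.5; c_1 = 9.25; s_1 = 3.25; a_2 = 7; b_2 = 8.25; c_2 = 6.25; t_2 = 8; a_3 = 8.25; b_3 = 4.5; s_3 = 2.25; a_4 = 1.75; b_4 = 10.5; c_4 = 9.75; t_4 = 6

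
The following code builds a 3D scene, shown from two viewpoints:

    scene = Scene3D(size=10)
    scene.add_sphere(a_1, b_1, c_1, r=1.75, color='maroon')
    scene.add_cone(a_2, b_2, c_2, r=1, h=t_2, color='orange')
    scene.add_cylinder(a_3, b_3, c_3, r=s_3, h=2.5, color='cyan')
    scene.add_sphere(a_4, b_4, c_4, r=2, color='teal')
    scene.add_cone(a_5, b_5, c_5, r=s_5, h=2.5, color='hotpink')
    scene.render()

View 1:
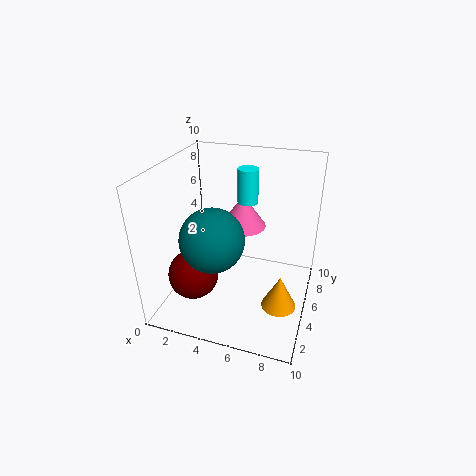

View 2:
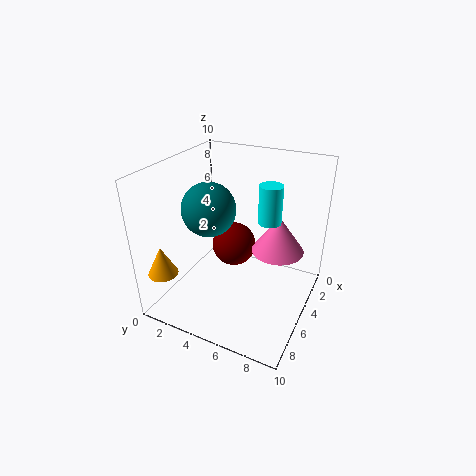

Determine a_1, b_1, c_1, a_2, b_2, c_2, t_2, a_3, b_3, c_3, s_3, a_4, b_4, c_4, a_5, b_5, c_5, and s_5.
a_1 = 2.25
b_1 = 3.25
c_1 = 2.5
a_2 = 8.75
b_2 = 1.25
c_2 = 3.25
t_2 = 2
a_3 = 5
b_3 = 7.25
c_3 = 6.75
s_3 = 0.75
a_4 = 4.25
b_4 = 2.25
c_4 = 6.25
a_5 = 4.5
b_5 = 7.75
c_5 = 4.5
s_5 = 1.75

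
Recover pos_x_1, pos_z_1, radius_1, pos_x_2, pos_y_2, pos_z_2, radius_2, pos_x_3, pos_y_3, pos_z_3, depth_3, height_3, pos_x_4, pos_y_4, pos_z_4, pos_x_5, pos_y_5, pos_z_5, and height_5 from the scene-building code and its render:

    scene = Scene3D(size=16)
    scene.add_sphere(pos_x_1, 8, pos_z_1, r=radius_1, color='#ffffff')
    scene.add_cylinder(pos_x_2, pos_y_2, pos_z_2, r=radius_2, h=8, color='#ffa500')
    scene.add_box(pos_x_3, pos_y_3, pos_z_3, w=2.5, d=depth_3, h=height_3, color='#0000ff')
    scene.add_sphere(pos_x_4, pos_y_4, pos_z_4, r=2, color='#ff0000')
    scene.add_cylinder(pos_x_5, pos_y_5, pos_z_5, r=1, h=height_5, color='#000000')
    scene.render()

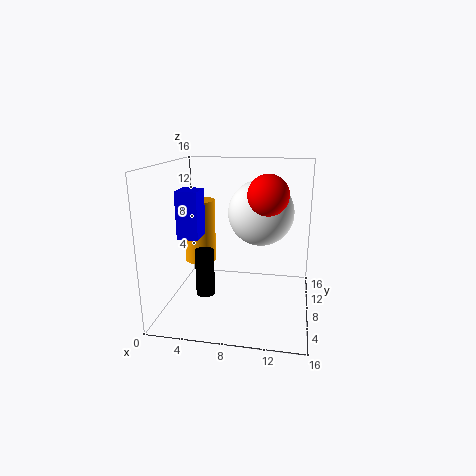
pos_x_1 = 10.5; pos_z_1 = 11; radius_1 = 3.5; pos_x_2 = 2; pos_y_2 = 13; pos_z_2 = 3; radius_2 = 2; pos_x_3 = 1; pos_y_3 = 7.5; pos_z_3 = 7.5; depth_3 = 3; height_3 = 5.5; pos_x_4 = 11.5; pos_y_4 = 5; pos_z_4 = 13.5; pos_x_5 = 5; pos_y_5 = 5; pos_z_5 = 2.5; height_5 = 5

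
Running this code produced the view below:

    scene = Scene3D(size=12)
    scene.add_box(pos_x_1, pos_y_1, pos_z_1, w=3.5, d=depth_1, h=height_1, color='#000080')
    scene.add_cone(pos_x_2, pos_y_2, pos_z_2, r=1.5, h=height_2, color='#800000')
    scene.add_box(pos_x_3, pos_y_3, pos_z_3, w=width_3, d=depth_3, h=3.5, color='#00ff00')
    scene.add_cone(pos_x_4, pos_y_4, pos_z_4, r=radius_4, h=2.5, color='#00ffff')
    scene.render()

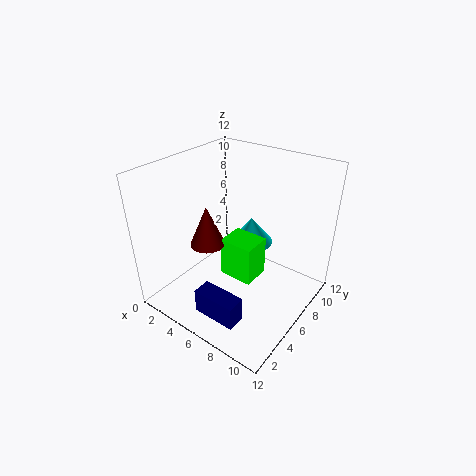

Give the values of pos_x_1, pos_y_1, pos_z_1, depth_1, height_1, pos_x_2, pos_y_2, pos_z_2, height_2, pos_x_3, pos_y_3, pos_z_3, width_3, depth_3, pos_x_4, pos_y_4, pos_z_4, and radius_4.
pos_x_1 = 5.5
pos_y_1 = 1
pos_z_1 = 1.5
depth_1 = 1.5
height_1 = 2
pos_x_2 = 3.5
pos_y_2 = 5
pos_z_2 = 5
height_2 = 3.5
pos_x_3 = 4.5
pos_y_3 = 5.5
pos_z_3 = 2
width_3 = 3
depth_3 = 2.5
pos_x_4 = 5
pos_y_4 = 9.5
pos_z_4 = 3.5
radius_4 = 2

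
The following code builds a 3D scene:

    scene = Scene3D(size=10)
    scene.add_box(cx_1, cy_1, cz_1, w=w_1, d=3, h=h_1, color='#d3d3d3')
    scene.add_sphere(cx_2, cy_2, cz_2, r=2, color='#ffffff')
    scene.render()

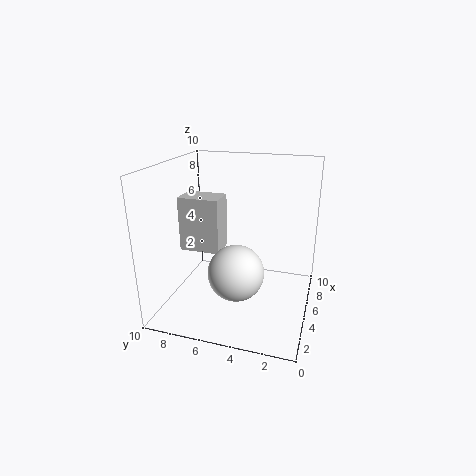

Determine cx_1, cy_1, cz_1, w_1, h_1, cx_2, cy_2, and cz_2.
cx_1 = 5, cy_1 = 6.5, cz_1 = 3.5, w_1 = 2, h_1 = 4, cx_2 = 4.5, cy_2 = 5, cz_2 = 2.5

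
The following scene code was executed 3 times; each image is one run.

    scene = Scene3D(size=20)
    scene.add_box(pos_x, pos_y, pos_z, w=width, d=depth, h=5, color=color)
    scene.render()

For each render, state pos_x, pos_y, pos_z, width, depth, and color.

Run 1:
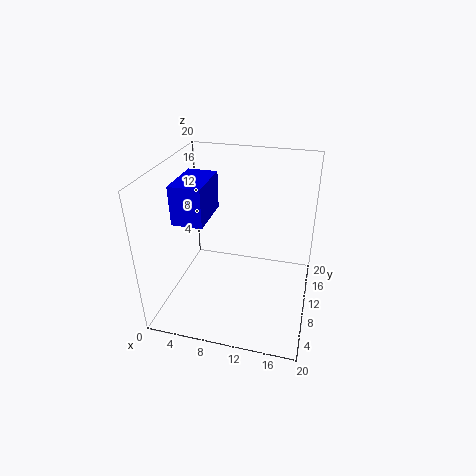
pos_x = 3; pos_y = 4.5; pos_z = 14; width = 4; depth = 6.5; color = 'blue'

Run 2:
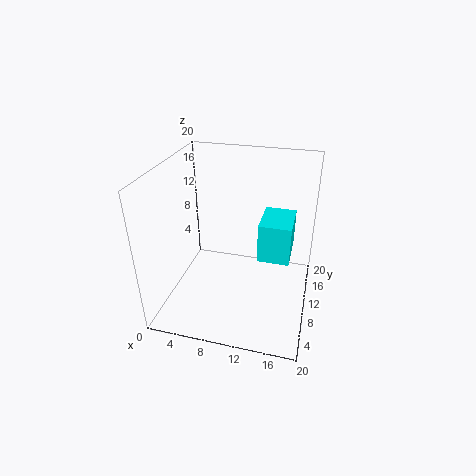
pos_x = 13.5; pos_y = 6; pos_z = 9.5; width = 4; depth = 5.5; color = 'cyan'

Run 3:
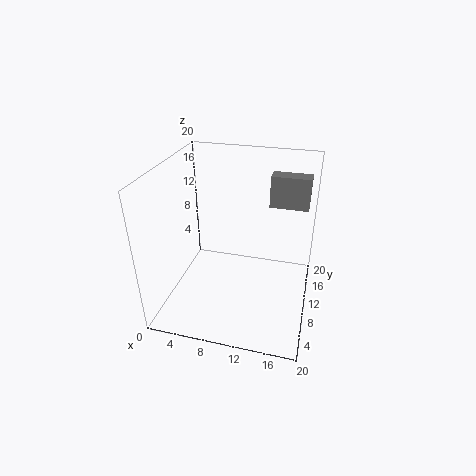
pos_x = 13; pos_y = 17.5; pos_z = 11.5; width = 6; depth = 2.5; color = 'gray'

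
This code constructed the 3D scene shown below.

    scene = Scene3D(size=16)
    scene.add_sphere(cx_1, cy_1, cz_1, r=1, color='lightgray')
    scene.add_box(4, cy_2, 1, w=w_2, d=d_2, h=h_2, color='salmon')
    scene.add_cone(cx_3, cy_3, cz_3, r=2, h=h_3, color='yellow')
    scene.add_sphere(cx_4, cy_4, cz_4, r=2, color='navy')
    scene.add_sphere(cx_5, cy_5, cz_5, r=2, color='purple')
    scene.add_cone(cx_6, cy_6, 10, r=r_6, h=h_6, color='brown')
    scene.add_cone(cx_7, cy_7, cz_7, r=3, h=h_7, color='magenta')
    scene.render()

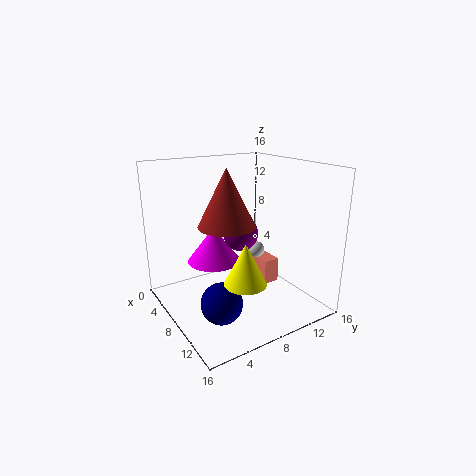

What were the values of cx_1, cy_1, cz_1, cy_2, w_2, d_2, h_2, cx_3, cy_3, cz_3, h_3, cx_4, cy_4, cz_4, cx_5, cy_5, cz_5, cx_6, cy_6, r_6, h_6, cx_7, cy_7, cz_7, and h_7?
cx_1 = 6
cy_1 = 12
cz_1 = 5
cy_2 = 12
w_2 = 4
d_2 = 2
h_2 = 3
cx_3 = 14
cy_3 = 5
cz_3 = 6
h_3 = 4
cx_4 = 13
cy_4 = 3
cz_4 = 4
cx_5 = 7
cy_5 = 9
cz_5 = 8
cx_6 = 9
cy_6 = 6
r_6 = 3
h_6 = 6
cx_7 = 6
cy_7 = 6
cz_7 = 5
h_7 = 4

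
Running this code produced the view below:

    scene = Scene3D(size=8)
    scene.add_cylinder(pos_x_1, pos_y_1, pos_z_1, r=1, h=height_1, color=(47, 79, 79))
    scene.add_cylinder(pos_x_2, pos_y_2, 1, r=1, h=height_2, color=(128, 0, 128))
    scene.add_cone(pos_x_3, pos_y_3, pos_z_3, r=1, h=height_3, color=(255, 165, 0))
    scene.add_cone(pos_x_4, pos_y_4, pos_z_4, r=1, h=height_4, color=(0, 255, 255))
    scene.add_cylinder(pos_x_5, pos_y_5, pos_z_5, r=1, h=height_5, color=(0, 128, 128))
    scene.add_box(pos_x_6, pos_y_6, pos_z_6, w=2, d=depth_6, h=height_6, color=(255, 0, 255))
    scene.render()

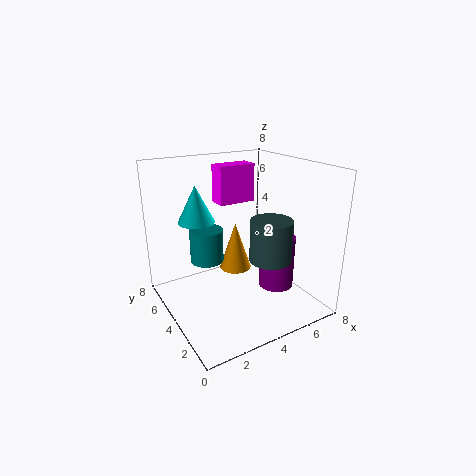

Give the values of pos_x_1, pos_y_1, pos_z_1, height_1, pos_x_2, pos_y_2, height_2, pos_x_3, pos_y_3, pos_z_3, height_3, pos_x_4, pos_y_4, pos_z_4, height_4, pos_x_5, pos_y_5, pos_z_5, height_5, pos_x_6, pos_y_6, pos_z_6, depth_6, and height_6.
pos_x_1 = 4
pos_y_1 = 1
pos_z_1 = 4
height_1 = 2
pos_x_2 = 6
pos_y_2 = 3
height_2 = 3
pos_x_3 = 5
pos_y_3 = 6
pos_z_3 = 1
height_3 = 3
pos_x_4 = 2
pos_y_4 = 5
pos_z_4 = 5
height_4 = 2
pos_x_5 = 3
pos_y_5 = 6
pos_z_5 = 2
height_5 = 2
pos_x_6 = 3
pos_y_6 = 4
pos_z_6 = 6
depth_6 = 1
height_6 = 2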